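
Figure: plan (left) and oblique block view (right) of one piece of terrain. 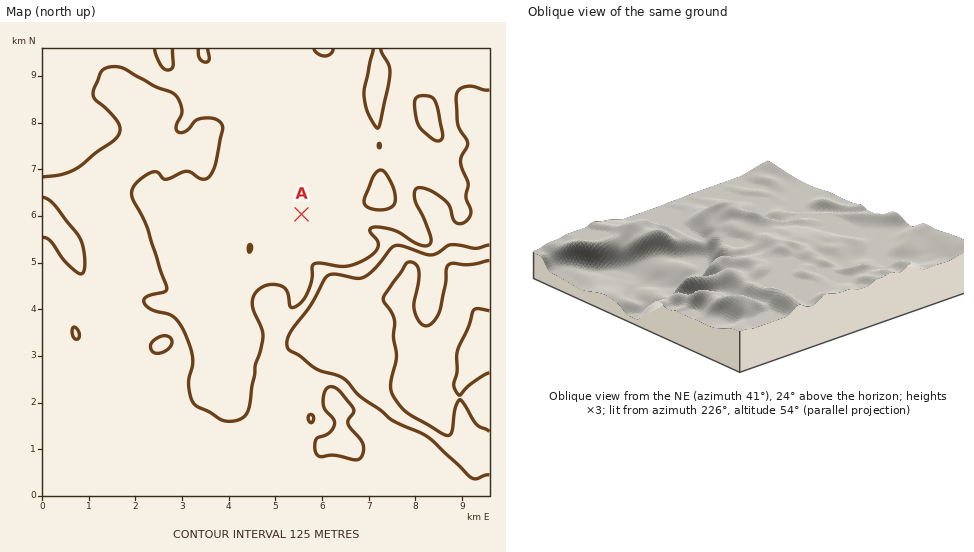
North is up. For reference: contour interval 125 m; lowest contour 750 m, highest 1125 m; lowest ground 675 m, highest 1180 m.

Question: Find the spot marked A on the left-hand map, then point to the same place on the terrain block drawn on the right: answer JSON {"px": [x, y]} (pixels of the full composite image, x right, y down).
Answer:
{"px": [762, 260]}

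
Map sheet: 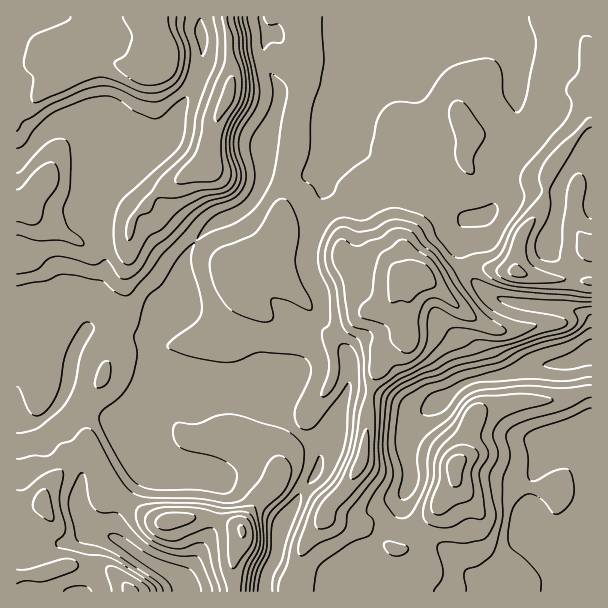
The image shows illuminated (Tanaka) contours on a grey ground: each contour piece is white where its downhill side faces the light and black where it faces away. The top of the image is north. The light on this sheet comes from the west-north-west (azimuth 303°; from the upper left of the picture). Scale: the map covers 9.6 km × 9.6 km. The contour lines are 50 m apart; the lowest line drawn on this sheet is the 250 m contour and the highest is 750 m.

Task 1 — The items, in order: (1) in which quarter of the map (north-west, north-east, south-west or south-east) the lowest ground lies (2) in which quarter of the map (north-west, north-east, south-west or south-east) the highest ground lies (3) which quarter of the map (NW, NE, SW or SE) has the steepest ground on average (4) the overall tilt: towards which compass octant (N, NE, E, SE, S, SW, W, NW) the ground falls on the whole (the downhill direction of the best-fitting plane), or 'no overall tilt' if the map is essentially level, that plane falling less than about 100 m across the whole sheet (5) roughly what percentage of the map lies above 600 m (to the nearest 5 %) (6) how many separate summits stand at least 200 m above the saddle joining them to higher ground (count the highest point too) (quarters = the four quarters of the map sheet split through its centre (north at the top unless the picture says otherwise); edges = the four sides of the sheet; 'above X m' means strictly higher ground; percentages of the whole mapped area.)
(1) Look to the south-east quarter for the lowest ground.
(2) Look to the north-west quarter for the highest ground.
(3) The south-east quarter is the steepest part of the map.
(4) Overall the map slopes down towards the south-east.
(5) Roughly 15 % of the ground is higher than 600 m.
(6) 3 summits rise at least 200 m above their surroundings.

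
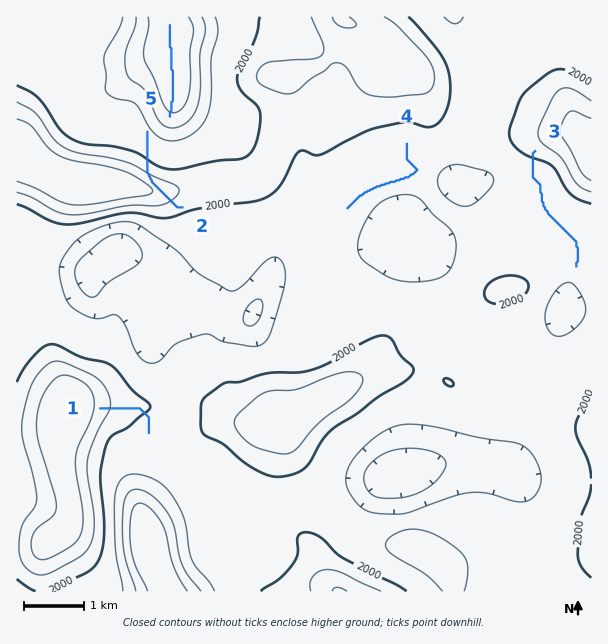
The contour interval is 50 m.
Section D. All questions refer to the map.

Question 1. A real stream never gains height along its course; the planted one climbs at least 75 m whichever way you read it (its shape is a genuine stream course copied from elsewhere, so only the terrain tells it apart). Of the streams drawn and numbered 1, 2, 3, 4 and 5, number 2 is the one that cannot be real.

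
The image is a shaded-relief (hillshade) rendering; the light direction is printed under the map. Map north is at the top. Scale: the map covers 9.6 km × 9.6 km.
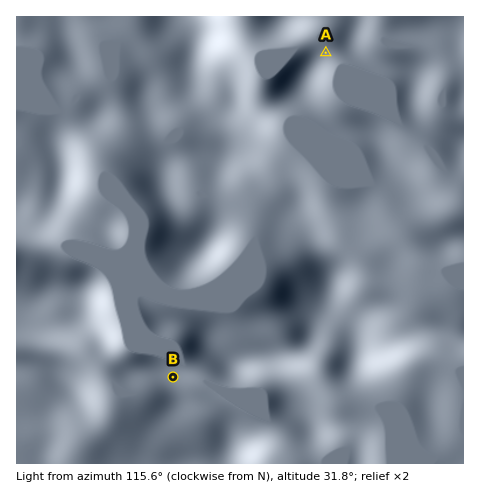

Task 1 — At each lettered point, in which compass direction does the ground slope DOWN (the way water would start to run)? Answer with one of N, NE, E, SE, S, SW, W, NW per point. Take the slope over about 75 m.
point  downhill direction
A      NE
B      NE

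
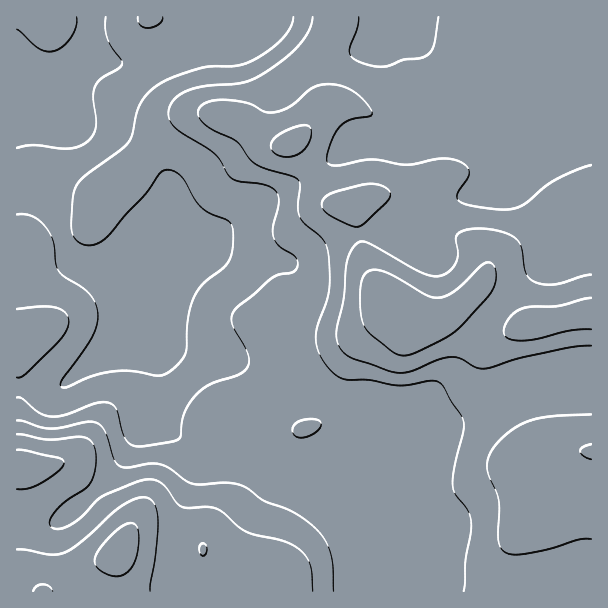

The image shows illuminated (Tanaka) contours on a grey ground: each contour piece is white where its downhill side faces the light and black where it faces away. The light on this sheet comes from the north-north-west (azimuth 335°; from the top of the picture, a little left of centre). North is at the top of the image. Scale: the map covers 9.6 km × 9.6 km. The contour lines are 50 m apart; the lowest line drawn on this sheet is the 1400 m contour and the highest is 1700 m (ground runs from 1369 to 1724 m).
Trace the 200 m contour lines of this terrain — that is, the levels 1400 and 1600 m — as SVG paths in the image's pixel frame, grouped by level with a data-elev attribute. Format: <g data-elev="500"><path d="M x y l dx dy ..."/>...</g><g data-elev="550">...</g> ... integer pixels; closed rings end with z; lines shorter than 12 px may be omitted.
<g data-elev="1400"><path d="M17 29l22 20 6 2 8 0 9-4 9-9 5-11 1-10"/><path d="M106 17l-1 12 3 10 14 24-5 6-16 10-6 8-2 11 3 27-4 12-8 7-12 4-12 0-27-3-16 3"/></g><g data-elev="1600"><path d="M313 591l-3-27-5-9-8-7-15-7-36-9-9-6-13-13-8-4-9-2-18 1-7-1-6-5-12-17-9-5-8-1-7 2-35 14-8 5-14 16-11 8-10 4-9 0-3-3-1-3 6-10 11-11 20-13 6-7 4-17-1-17-5-7-7-3-35 3-31-6"/><path d="M591 414l-45 3-24 7-13 8-13 12-7 11-2 10 1 9 11 26-1 40 2 6 4 6 9 3 12-1 24-5 30-10 12 0"/><path d="M591 275l-36 9-10 1-10-3-5-3-4-6-4-24-4-9-11-6-16-5-21 0-8 2-4 3-2 5 2 15-2 9-7 9-11 4-7 0-9-3-51-29-11-2-7 6-6 12-3 39-8 36 3 12 9 9 40 15 11 2 14-2 22-10 12-4 12 1 17 9 9 2 42-13 43-9 21-1"/><path d="M355 227l8-3 24-23 3-6-2-6-10-4-13-1-31 8-10 6-2 8 4 6 13 8z"/><path d="M281 156l13 0 11-7 6-12 0-6-2-5-6-1-9 2-11 5-9 6-3 5 0 6 4 4z"/></g>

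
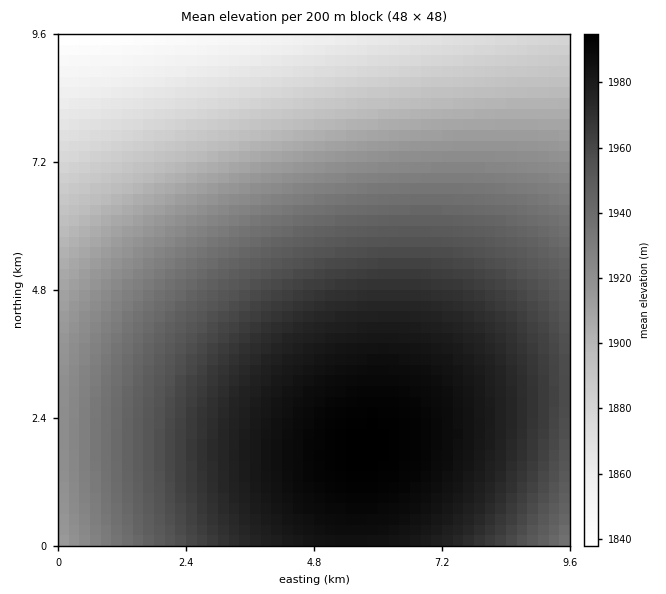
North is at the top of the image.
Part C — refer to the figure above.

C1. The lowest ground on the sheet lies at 1835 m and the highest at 1995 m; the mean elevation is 1940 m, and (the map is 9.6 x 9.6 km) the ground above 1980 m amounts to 15.8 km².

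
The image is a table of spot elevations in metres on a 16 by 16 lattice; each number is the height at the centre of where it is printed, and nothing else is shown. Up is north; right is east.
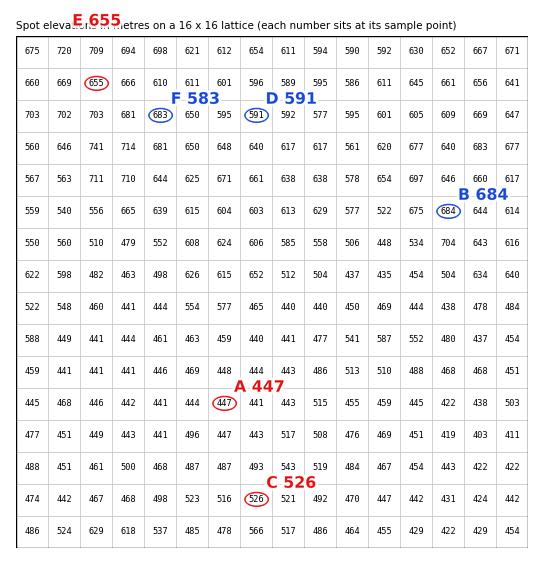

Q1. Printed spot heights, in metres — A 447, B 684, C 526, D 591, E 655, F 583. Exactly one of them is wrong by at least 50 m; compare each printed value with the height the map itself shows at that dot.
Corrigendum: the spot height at F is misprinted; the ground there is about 683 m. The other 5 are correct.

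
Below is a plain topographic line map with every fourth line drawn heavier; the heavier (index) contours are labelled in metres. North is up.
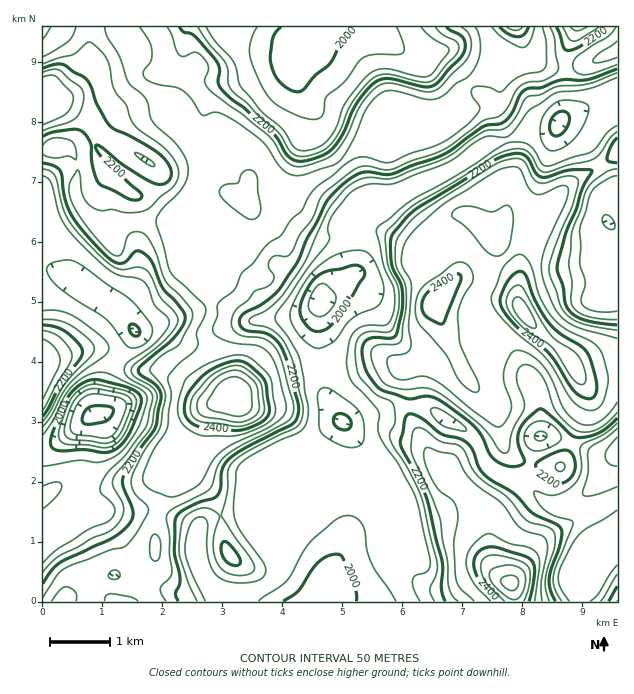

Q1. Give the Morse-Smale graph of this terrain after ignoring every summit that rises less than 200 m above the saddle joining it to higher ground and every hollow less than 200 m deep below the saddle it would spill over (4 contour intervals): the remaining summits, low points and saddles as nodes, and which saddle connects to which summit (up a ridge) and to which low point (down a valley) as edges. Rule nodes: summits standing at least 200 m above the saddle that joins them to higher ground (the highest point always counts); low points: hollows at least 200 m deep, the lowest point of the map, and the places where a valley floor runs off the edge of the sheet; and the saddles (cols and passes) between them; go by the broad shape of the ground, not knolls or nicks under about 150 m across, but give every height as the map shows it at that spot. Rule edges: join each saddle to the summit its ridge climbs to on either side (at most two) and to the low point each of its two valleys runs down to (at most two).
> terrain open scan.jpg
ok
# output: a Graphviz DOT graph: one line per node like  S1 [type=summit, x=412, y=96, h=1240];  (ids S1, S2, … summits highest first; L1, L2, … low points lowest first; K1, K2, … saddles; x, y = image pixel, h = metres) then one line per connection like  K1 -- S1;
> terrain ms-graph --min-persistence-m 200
graph terrain {
  S1 [type=summit, x=233, y=394, h=2578];
  S2 [type=summit, x=509, y=583, h=2566];
  S3 [type=summit, x=523, y=313, h=2534];
  S4 [type=summit, x=43, y=378, h=2327];
  L1 [type=low, x=92, y=415, h=1795];
  L2 [type=low, x=319, y=300, h=1928];
  L3 [type=low, x=296, y=45, h=1954];
  K1 [type=saddle, x=140, y=84, h=2307];
  K2 [type=saddle, x=214, y=313, h=2304];
  K3 [type=saddle, x=341, y=165, h=2303];
  K4 [type=saddle, x=158, y=511, h=2267];
  K5 [type=saddle, x=409, y=406, h=2190];
  K6 [type=saddle, x=119, y=360, h=2074];
  K7 [type=saddle, x=343, y=468, h=2054];
  K1 -- S1;
  K1 -- L1;
  K1 -- L3;
  K2 -- S1;
  K2 -- L1;
  K2 -- L2;
  K3 -- S1;
  K3 -- L2;
  K3 -- L3;
  K4 -- S1;
  K4 -- L1;
  K4 -- L2;
  K5 -- S2;
  K5 -- S3;
  K5 -- L2;
  K6 -- S1;
  K6 -- S4;
  K6 -- L1;
  K7 -- S1;
  K7 -- S2;
  K7 -- L2;
}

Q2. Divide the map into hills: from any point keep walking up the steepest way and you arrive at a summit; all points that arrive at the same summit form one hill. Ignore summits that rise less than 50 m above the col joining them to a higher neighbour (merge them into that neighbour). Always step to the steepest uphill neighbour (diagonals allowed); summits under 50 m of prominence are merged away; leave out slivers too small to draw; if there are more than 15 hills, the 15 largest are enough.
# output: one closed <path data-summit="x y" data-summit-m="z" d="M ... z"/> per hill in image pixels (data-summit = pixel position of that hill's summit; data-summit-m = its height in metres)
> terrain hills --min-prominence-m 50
<path data-summit="233 394" data-summit-m="2578" d="M319 300l-6 10-18 7-48 3-23-12-18 0-71 23-5 12-16 21-6 12-6 35-10 4 2 8 0 10-10 47-20 34-22 23 1 65 189 0-2-3-13-7-15-18-6-18 0-18 4-12 5-5 10-5 35-4 15-6 16 0 24 14 16 15 9 14 0 19 3-1 9-14 4-12 8-40-14-41 6-25-1-9-19-29-6-28z"/><path data-summit="245 204" data-summit-m="2368" d="M190 26l-99 0-3 14 2 24-10 18-13 13-11 3-14-1 29 10 24 12 11 16-12 7 0 14 10 18 24 18-10 27 2 4 14 15 4 14-2 27-4 12-10 15 0 6 12 18 6 0 30-12 36-10 18 0 23 12 36-2 22-4 8-4 7-11 15-7 16-18 0-9-5-13-4-30 4-6 20-14-6-7-8-17-34-42-3-6-1-19-17-30 0-14-23-1-36 14-38-2-12-7-5-8 3-32z"/><path data-summit="523 312" data-summit-m="2534" d="M562 124l-4 0-3 8-3 15-14 37-2 15 0 12 2 11-7 10-28 28-19 10 2 12-9 16-1 8 4 15 33 31 18 27 9 24 0 32 25 5 34 15 12 0 7-4 0-223-7-2-3-4-2-6 8-27-5-12-18-26-6-13-5-6z"/><path data-summit="511 583" data-summit-m="2566" d="M415 406l-23 1-12 6-36 10 2 12-6 25 14 41 0 6-10 43-22 30-8 21 264 1 4-26 10-14 26-24 0-82-6 4-15 23-16 14-16 9-12 0-12-8-14-13-19-6-17-9-7-8-7-20-10-11-21-11-16-12z"/><path data-summit="515 27" data-summit-m="2478" d="M575 26l-262 0-3 5-13 14 5 12-6 12 0 6 2 10 16 26 1 19 3 6 34 42 11 21 5 3 6-4 24-2 18-11 41-18 31-23 15-2 26-11 19 0 8-3 8-13 3-12-1-51 8-18z"/><path data-summit="437 301" data-summit-m="2445" d="M457 244l-6 0-5 2-28 29-27 12-15 0-15-11-9-1-13 13 14-2 12 7 11 13 11 21 19 24 11 18 3 25 4 11 22 15 21 11 10 11 7 20 7 8 17 9 18 6 6-34 10-18-4-36-7-18-18-27-33-31-4-15 1-8 9-16 0-11-8-12-9-9z"/><path data-summit="491 235" data-summit-m="2397" d="M556 128l-8 3-19 0-12 6-29 7-31 23-41 18-16 10 16 21 30 30 5-2 13 2 23 23 16-9 28-28 7-10-2-11 0-12 6-25 13-38z"/><path data-summit="43 378" data-summit-m="2327" d="M47 268l-5 0 1 180 12-4 37-30 10-3 6-35 27-42-6-12-14-14-17-9-27-19z"/><path data-summit="230 555" data-summit-m="2216" d="M281 506l-16 0-15 6-35 4-10 5-5 5-4 12 2 24 9 20 16 14 10 6 80 0 2-2 3-11 14-24-2-16-9-14-16-15z"/><path data-summit="617 51" data-summit-m="2311" d="M617 26l-41 1-10 25 1 51-4 16 15-9 27-8 13-6z"/><path data-summit="560 466" data-summit-m="2255" d="M548 436l-7 0-5 6-10 33 0 9 21 19 6 3 12 0 24-15 8-8 21-30-19 2-34-15z"/><path data-summit="43 498" data-summit-m="2130" d="M91 416l-36 28-13 4 1 88 21-22 20-34 10-47 0-10z"/><path data-summit="59 33" data-summit-m="2313" d="M89 26l-47 1 1 69 13 2 11-3 8-7 7-10 8-14z"/><path data-summit="617 151" data-summit-m="2249" d="M617 96l-12 6-27 8-16 9-2 4 12 5 13 10 6 13 18 26 5 16-8 24 2 5 6 5 4-1z"/><path data-summit="617 601" data-summit-m="2253" d="M617 539l-25 23-10 14-3 16 1 10 38-1z"/>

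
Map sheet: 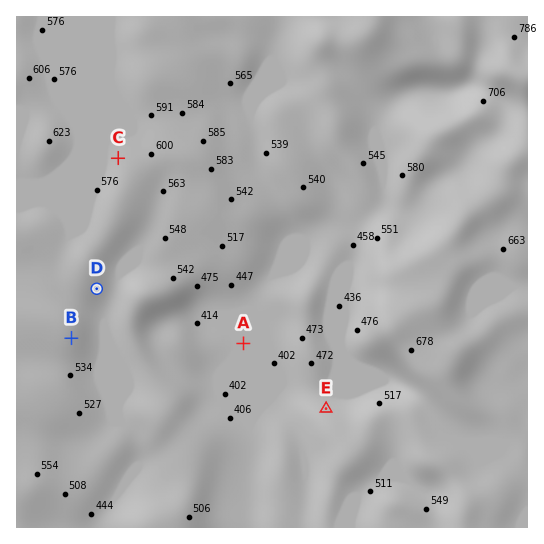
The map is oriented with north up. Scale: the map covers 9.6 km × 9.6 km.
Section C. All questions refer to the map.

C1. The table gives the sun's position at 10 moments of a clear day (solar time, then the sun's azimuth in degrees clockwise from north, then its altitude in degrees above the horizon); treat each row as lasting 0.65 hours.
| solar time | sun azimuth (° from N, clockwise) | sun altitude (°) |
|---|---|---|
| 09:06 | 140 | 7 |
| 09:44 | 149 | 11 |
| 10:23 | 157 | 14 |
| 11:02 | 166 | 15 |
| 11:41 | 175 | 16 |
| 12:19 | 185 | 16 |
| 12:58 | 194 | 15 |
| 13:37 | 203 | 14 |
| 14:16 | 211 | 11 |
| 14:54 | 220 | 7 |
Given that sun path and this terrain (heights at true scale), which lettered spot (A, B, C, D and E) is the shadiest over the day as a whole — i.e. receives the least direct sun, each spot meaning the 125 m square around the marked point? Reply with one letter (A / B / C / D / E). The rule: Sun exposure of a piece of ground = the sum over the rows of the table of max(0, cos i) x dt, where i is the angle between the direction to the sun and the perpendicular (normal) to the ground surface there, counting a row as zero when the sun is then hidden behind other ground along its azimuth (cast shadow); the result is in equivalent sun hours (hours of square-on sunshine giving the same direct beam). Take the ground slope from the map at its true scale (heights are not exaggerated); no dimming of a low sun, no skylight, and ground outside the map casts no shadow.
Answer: E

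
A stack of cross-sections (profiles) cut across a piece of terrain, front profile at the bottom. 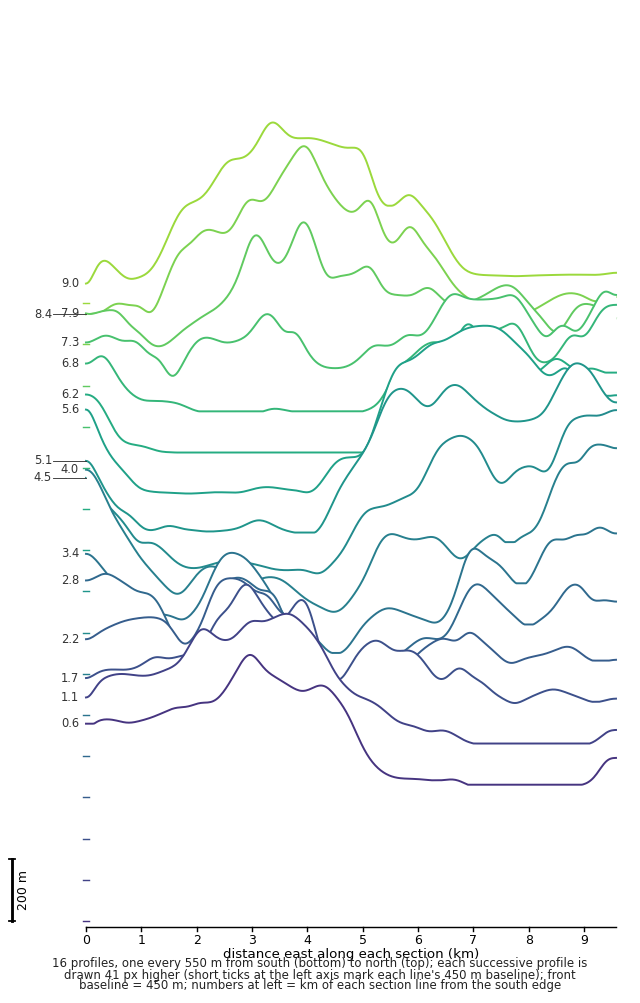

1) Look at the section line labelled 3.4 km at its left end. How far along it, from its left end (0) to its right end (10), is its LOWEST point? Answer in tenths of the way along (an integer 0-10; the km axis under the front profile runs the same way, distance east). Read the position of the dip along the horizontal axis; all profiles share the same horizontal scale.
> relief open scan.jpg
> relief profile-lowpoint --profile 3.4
5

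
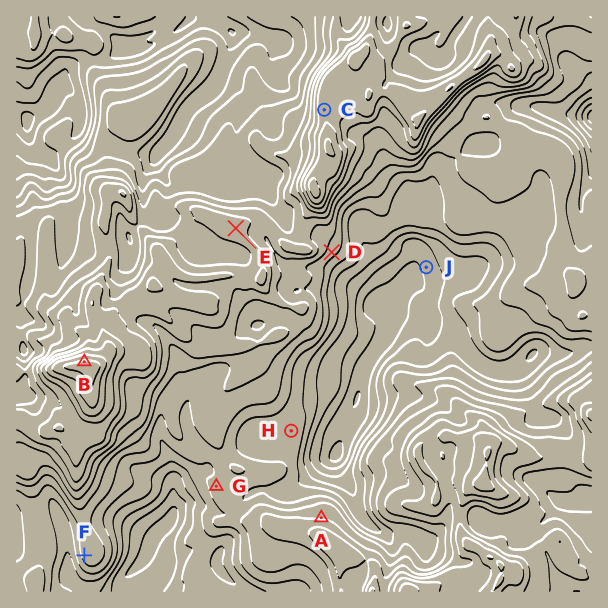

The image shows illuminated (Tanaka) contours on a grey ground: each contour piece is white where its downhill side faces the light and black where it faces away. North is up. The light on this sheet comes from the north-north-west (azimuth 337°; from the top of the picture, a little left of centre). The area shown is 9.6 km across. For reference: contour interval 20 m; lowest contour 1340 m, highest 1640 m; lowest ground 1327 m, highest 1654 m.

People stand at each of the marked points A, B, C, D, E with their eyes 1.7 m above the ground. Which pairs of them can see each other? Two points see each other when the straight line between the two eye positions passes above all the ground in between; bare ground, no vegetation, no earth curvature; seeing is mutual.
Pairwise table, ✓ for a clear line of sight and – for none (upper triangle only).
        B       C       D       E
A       –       –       ✓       –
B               ✓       –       ✓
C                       –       ✓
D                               –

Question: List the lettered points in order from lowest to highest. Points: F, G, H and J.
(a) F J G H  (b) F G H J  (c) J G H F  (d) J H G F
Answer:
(d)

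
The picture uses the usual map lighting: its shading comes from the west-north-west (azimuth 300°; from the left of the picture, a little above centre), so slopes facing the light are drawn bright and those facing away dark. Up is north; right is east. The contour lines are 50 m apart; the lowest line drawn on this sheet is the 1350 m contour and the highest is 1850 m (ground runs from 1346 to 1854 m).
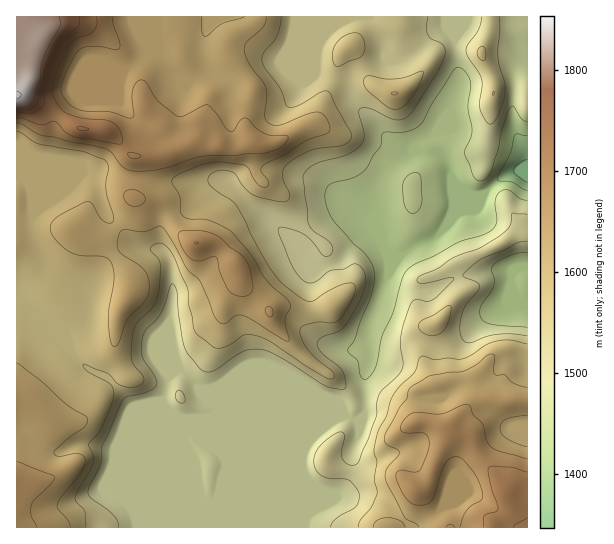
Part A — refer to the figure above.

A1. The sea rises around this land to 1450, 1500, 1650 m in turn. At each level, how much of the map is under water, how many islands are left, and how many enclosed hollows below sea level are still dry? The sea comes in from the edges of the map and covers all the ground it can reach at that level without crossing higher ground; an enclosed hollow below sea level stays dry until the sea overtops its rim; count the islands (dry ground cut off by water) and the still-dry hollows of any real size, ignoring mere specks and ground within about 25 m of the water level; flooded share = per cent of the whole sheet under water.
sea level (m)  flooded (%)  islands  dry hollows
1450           10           0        0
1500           35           0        0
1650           89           1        0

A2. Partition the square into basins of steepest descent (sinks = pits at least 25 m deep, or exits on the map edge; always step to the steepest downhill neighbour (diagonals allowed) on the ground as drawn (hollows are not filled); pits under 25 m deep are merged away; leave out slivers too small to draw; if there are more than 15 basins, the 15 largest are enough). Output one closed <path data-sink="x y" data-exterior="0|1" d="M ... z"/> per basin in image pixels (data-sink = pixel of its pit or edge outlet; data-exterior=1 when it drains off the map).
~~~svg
<path data-sink="527 175" data-exterior="1" d="M527 16l-511 1 1 511 511-1 0-44-13 1-8 8-12-19-14-14-9-17-7-6-11-1-5-4 22-26 1-6-3-8-10-10-25 3-5-6-5-16 0-8 7-25 12-11 20-28-7-25 50-24 7-5 15-2z"/><path data-sink="527 267" data-exterior="1" d="M527 235l-14 1-31 17-24 10-2 4 7 23-2 4-10 11-8 13-12 11-7 25 1 13 6 14 3 3 13-3 15 2 7 8 3 8-1 6 5-4-1-23 16-21 15-5 22 1z"/><path data-sink="527 425" data-exterior="1" d="M493 400l-10 0-12 5-15 16-7 10 5 4 11 1 7 6 9 17 14 14 12 19 8-8 13-2 0-80z"/>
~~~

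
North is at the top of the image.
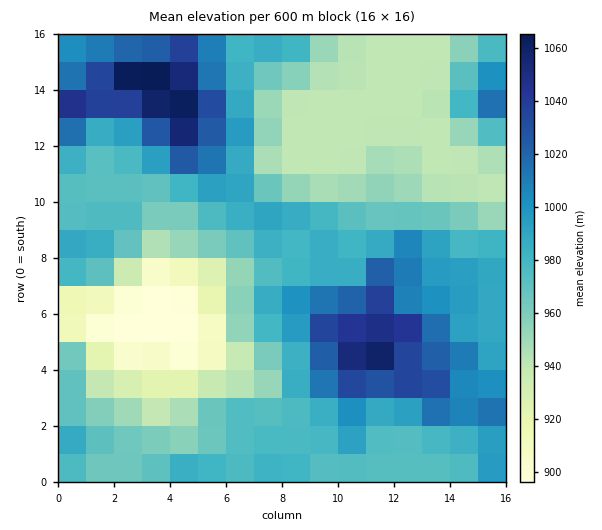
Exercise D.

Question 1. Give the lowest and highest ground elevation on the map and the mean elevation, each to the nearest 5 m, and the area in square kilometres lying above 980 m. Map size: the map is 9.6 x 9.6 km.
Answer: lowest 895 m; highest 1075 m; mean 975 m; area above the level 37.9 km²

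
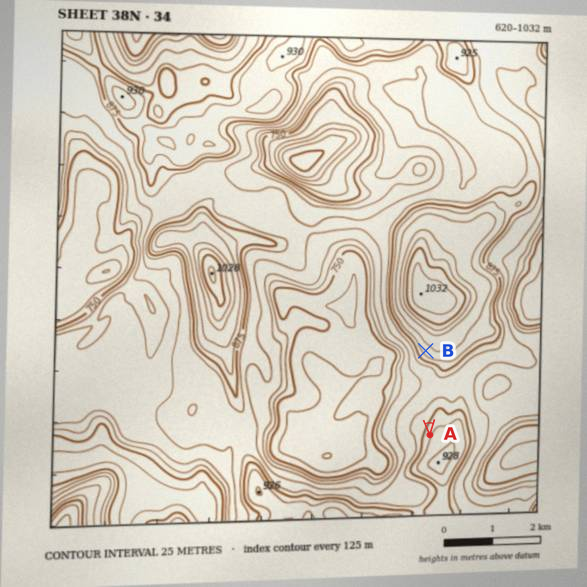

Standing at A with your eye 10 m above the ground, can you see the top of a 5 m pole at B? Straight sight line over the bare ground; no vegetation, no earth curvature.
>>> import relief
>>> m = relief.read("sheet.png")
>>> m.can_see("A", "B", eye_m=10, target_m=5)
True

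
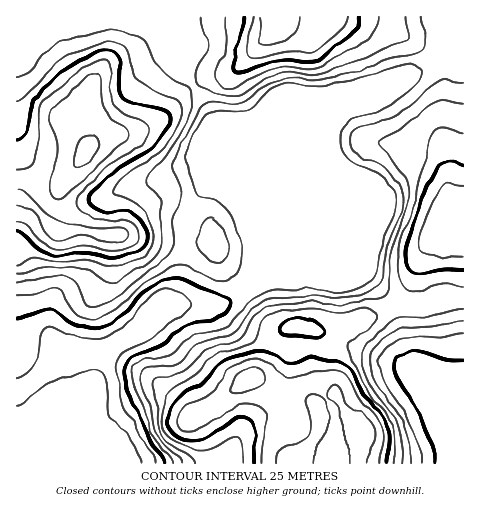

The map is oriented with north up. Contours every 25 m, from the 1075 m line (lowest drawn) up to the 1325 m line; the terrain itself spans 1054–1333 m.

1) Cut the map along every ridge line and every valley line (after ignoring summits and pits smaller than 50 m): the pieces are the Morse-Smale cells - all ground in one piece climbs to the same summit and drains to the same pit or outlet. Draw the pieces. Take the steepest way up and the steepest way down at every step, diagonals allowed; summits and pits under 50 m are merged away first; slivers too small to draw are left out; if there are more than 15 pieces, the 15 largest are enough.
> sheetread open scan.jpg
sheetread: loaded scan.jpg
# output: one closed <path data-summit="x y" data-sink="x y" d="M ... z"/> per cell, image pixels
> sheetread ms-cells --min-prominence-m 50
<path data-summit="87 151" data-sink="52 463" d="M193 16l-177 1 1 447 106 0-1-10-6-12-19-13-15-18-3-1 5-4 7-14 9-35 8-7 21-13 16-20 8-5 20-8 49 0 14-7 15-13 3-17 0-18-5-18 0-24-37-92-23-35 4-21z"/><path data-summit="364 432" data-sink="52 463" d="M365 275l-5 0-17 7-20-2-63 1-10 3-14 13-14 7-49 0-20 8-8 5-16 20-21 13-8 7-9 35-7 14-5 4 3 1 15 18 19 13 5 9 3 13 236 0 5-31-7-12-13-12-8-17-22 15 3-11 0-10-3-11 1-41-4-5 16 1 22-6 43-18-9-13z"/><path data-summit="276 17" data-sink="52 463" d="M438 16l-245 1 0 42-4 21 23 35 37 92 0 24 5 18-2 32 24-24 57-137 10-10 11-4 11-12 44-18 22-13 10-10z"/><path data-summit="437 236" data-sink="52 463" d="M447 53l-7 0-17 15-58 26-11 12-11 4-10 10-53 130-4 7-24 24 0 2 15-3 56 0 20 2 17-7 5 0 28 30 13-11 17-39 14-19 14 6 13 1 0-187z"/><path data-summit="364 432" data-sink="455 463" d="M392 306l-35 16-23 7-22 0 4 5-1 41 3 11 0 10-3 11 22-15 8 17 19 21 1 8-5 18 1 8 94 0 3-25 0-11-3-12 1-16-25-14-14-11-10-19-9-40z"/><path data-summit="437 236" data-sink="455 463" d="M438 236l-15 19-17 39-13 13 5 9 9 40 10 19 14 11 25 14-1 16 3 12-2 35 7 1 1-220-13-2z"/><path data-summit="87 151" data-sink="52 463" d="M463 16l-25 1 3 36 23 2z"/>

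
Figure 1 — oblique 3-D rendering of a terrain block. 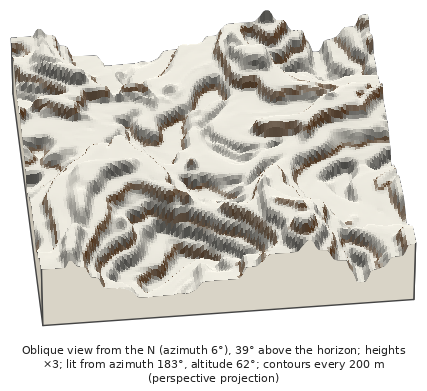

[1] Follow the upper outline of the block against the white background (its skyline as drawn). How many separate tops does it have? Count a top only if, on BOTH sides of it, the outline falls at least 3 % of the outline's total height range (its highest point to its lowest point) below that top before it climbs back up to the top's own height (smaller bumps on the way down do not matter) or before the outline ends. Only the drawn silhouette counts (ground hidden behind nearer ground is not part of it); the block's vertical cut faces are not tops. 3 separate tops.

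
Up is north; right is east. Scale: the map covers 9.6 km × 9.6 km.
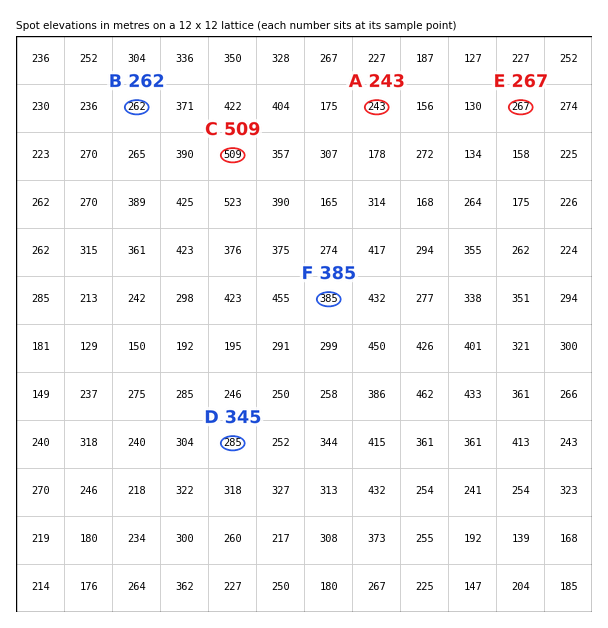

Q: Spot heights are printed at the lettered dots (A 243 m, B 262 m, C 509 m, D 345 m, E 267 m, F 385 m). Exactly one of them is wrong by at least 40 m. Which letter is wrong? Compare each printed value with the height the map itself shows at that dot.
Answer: D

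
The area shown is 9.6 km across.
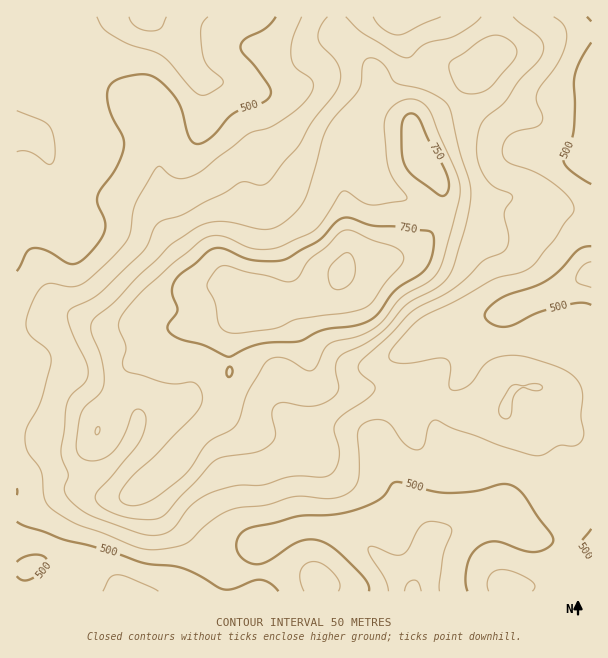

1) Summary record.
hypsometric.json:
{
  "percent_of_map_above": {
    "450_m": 97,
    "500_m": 79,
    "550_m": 56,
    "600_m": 38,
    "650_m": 26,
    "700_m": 15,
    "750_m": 7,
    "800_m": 3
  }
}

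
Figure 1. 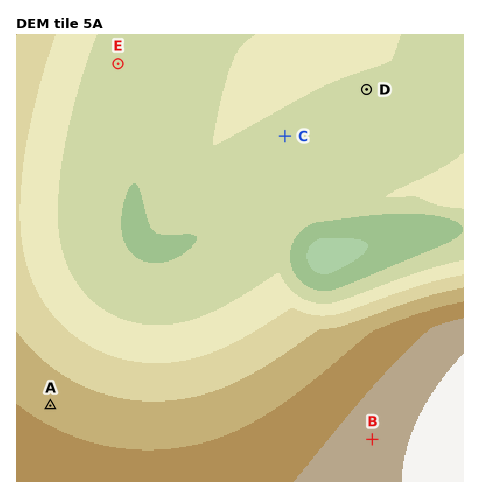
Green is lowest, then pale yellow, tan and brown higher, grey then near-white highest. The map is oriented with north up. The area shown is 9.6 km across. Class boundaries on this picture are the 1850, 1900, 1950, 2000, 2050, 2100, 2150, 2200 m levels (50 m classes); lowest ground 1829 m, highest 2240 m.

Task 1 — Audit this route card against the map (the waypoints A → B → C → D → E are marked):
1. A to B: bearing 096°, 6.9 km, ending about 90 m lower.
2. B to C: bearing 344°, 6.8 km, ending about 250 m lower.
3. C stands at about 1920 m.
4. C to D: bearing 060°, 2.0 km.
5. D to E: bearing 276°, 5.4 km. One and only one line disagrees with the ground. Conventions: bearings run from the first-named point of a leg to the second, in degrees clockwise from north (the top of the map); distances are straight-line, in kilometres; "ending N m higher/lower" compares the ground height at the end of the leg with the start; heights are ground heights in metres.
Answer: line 1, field sense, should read higher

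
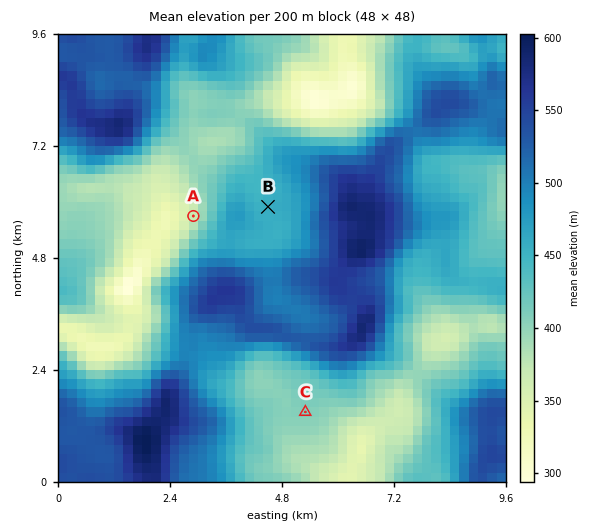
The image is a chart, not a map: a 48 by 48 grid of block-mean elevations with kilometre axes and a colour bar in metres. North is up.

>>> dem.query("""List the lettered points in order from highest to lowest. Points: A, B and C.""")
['B', 'C', 'A']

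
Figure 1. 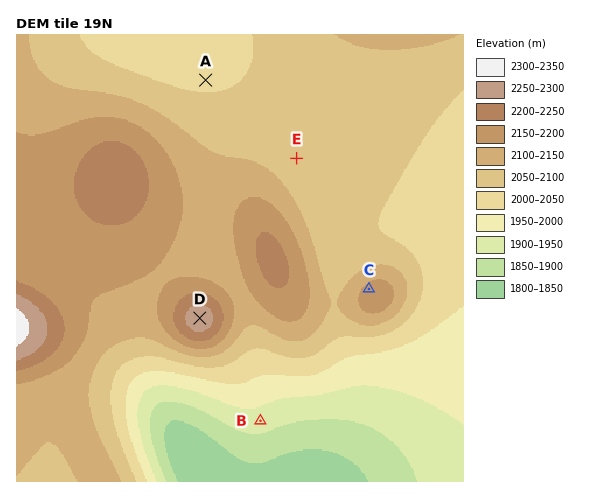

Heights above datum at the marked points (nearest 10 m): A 2040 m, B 1920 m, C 2170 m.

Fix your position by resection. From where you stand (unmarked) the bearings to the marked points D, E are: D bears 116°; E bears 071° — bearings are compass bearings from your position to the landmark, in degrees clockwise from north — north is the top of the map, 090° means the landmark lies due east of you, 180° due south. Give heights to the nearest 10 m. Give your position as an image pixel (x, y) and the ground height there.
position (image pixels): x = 48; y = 244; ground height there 2170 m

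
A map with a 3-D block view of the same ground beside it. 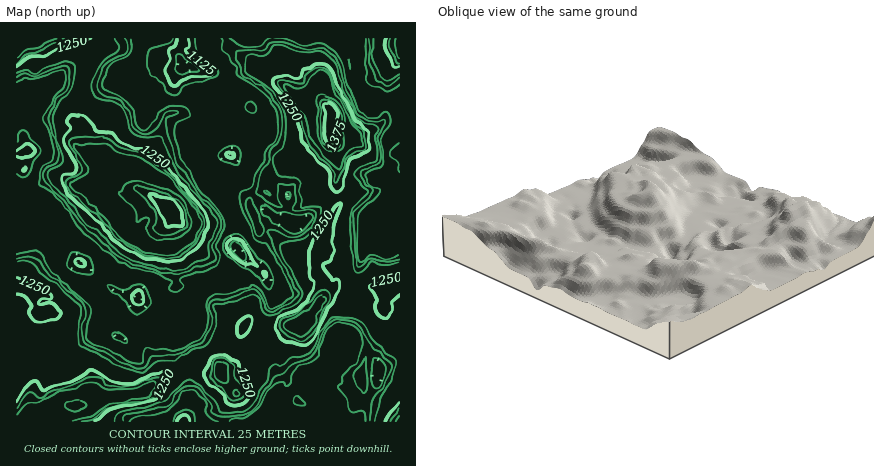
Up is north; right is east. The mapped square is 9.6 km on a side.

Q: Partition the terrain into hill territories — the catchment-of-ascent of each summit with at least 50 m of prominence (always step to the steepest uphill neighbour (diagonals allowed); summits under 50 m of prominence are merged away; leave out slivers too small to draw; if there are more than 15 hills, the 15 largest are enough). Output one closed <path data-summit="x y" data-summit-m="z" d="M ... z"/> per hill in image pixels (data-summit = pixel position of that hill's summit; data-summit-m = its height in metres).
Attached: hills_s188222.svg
<path data-summit="332 114" data-summit-m="1391" d="M358 38l-174 0-5 10 1 10-10-4-13 6 1 6 10 4 6 1 9-5-6 8-1 8 6 8 12 7 12 13-4 12 0 10 14-1 14 23-11 10-6 22 1 8 13 12 8 12 1 28 5 8-20 20-1 2 4 5 14 0 4-5 3-12-1-6 10 3 5-5 5-8 3-22 7-8 4 0 14 6 8-1 20-13 8-10 14-4 14-18 6-3 10 0 8 4 8 0 9-5-6 6 0 6 2 12 6 12-23 8-9 8 3 6 9 4-9 4-4 6-12 30-2 12-11 20-3 28-9 10-7 16-10 12-40 35-18 13 104 0 18-36 2-16 22-10 0-254-18-3-12 5-6-4-5-42-6-16 3-2z"/><path data-summit="174 212" data-summit-m="1391" d="M160 67l-14 8-12 3-10-1-14 6-6 0-18-7-24-1-10 7-24 9-10 13 4 12 2 26 4 8-6 2 3 16-9 2 0 38 32-3-3 13-7 16 14 4 14 8 10 14 20 17 26 17 16 3 8 12 18 11 14 15 4 1 9-6 4-10 2-28 5-5 12-3 4-8 23-22-5-8-1-28-22-26 3-22 3-6 11-10-14-23-14 1 0-10 4-12-12-13-17-13-1-6 4-8-8 1z"/><path data-summit="76 406" data-summit-m="1338" d="M24 231l-8 1 0 190 166 0 8-18 1-34 12-16-6-16-5-7-10 5-4-1-14-15-18-11-8-12-16-3-26-17-36-35-16-7z"/><path data-summit="306 320" data-summit-m="1315" d="M372 175l-10 0-6 3-14 18-14 4-8 10-20 13-8 1-14-6-4 0-7 8-1 14-4 12-6 7-5 3 14 12 7 20 0 8-10 26-1 10-3 4 12 12 9 26-3 25 36-31 10-12 7-16 9-10 3-28 11-20 2-12 12-30 4-6 9-4-12-8 1-4 8-6 23-8-7-16-1-14 3-4-14 3z"/><path data-summit="220 370" data-summit-m="1313" d="M246 258l-4 18-4 5-10 1-8-7-6 9-12 3-5 5-2 10 1 14-5 14 8 10 4 14-12 16-1 34-6 18 70 0 22-18 2-12-2-8-8-6-10-2-4-4-5-18 1-6 11-10 1-10 10-26 0-8-7-20z"/><path data-summit="28 38" data-summit-m="1316" d="M182 38l-166 0 0 68 2 0 10-15 24-9 10-7 24 1 18 7 6 0 14-6 10 1 16-4 9-8-2 0 0-6 3-2 10-4 9 2z"/><path data-summit="400 44" data-summit-m="1313" d="M400 38l-42 0-5 8 6 16 4 40 7 6 12-5 18 1z"/><path data-summit="400 422" data-summit-m="1310" d="M400 361l-22 9-2 16-18 32 0 4 42 0z"/>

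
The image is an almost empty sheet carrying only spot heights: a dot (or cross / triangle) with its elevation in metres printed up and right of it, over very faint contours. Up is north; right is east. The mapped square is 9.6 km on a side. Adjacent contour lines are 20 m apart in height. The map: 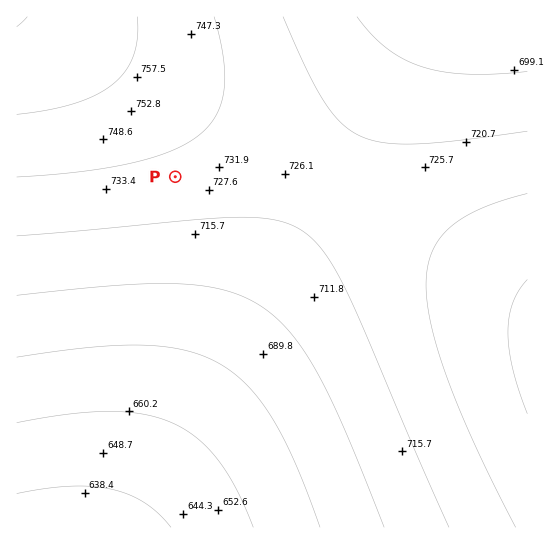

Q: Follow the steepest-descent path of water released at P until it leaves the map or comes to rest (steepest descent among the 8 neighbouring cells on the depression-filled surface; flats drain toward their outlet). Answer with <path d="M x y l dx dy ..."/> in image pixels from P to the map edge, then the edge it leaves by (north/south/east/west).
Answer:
<path d="M175 177l0 236-2 2-12 24-3 3-4 9-3 3-12 24-2 3-4 9-3 3-4 9-3 3-4 9-2 3-6 10"/>
exit: south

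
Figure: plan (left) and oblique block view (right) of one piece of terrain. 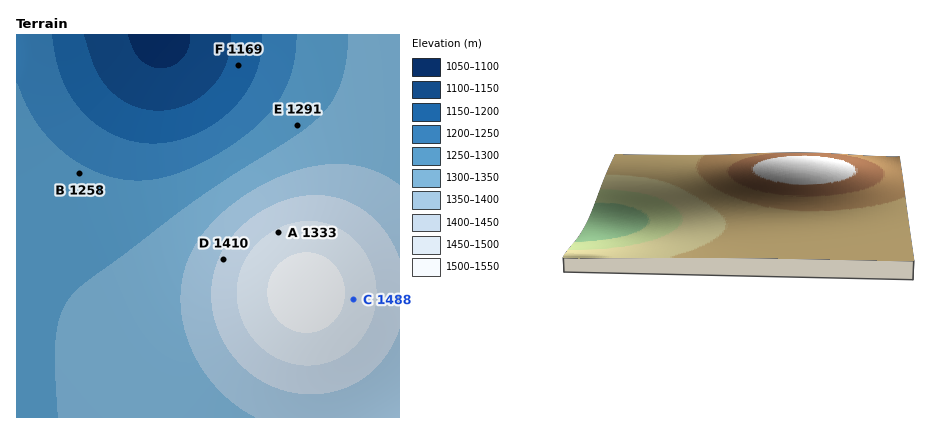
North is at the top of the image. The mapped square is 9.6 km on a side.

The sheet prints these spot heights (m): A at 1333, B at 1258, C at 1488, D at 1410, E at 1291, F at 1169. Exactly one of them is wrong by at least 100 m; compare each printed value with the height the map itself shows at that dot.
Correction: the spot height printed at A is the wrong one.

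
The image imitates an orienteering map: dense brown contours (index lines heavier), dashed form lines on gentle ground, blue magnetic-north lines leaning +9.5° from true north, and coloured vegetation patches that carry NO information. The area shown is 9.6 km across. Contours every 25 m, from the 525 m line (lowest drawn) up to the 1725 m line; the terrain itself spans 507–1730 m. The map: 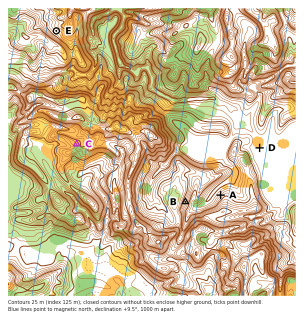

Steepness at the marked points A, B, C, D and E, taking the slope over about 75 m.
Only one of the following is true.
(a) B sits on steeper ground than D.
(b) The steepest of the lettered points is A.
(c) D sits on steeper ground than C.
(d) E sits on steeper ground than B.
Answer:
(a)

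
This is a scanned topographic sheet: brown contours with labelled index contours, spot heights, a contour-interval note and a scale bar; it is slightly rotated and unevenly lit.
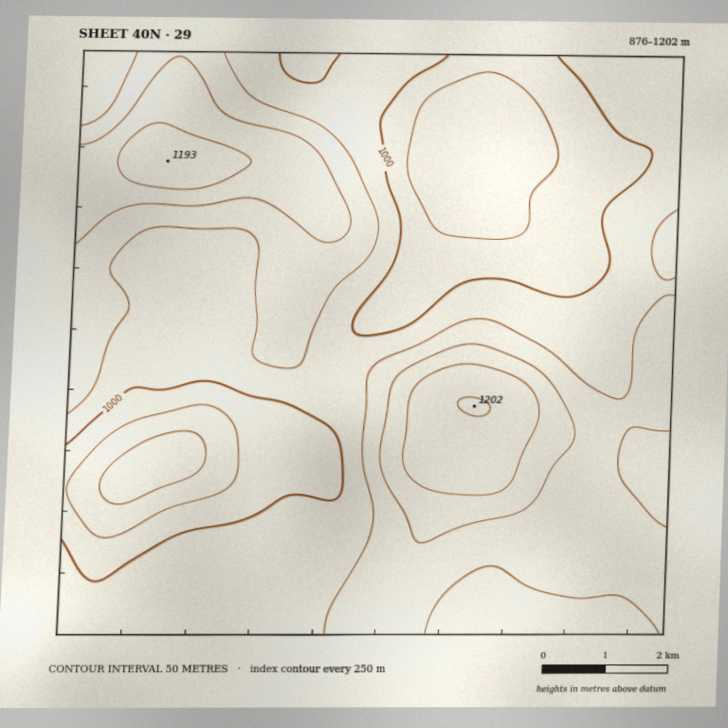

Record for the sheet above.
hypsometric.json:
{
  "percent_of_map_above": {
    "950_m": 90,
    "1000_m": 74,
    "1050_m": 38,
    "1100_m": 15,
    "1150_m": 6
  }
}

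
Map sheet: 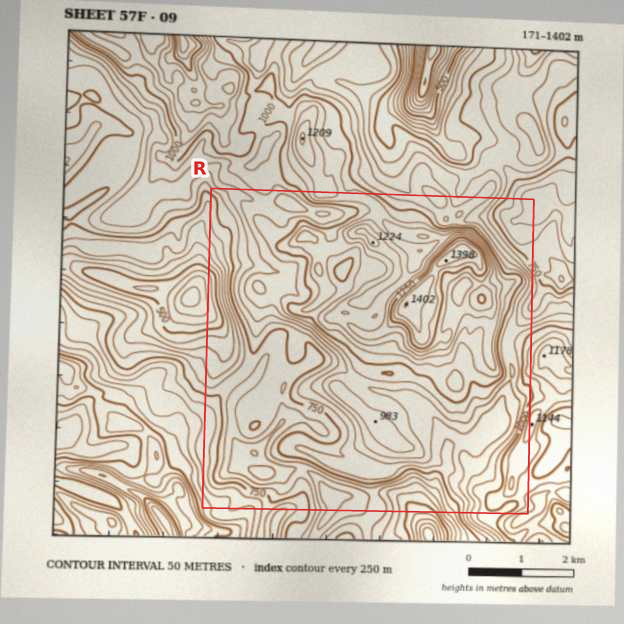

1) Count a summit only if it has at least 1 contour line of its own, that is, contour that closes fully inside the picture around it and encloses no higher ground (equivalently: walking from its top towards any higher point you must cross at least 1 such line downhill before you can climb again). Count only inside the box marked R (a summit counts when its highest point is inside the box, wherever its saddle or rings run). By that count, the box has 9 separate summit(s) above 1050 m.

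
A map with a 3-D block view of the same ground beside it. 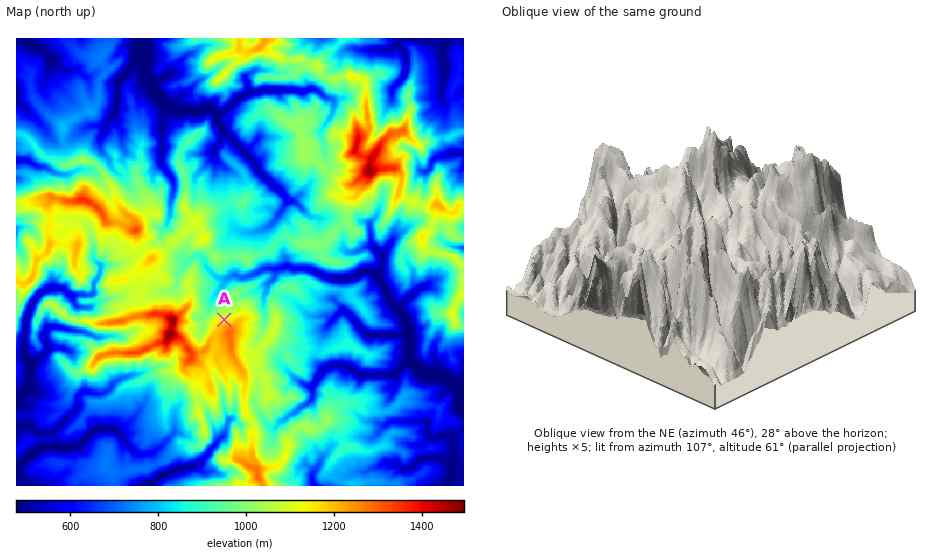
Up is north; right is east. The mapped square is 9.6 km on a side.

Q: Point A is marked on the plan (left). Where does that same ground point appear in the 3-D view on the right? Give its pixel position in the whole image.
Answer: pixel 691 190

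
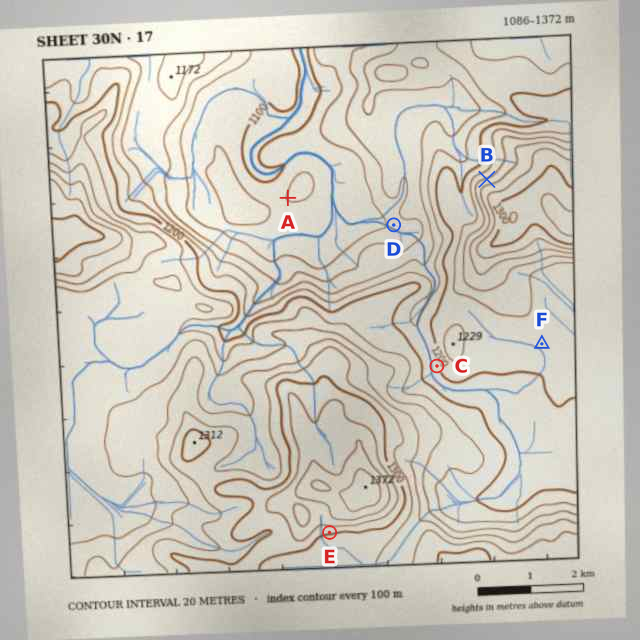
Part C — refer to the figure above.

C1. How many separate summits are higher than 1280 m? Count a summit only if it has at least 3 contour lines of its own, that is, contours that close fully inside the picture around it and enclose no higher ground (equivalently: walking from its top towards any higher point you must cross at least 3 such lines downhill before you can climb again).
1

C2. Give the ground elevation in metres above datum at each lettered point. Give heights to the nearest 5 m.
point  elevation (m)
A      1120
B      1245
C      1195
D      1125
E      1305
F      1205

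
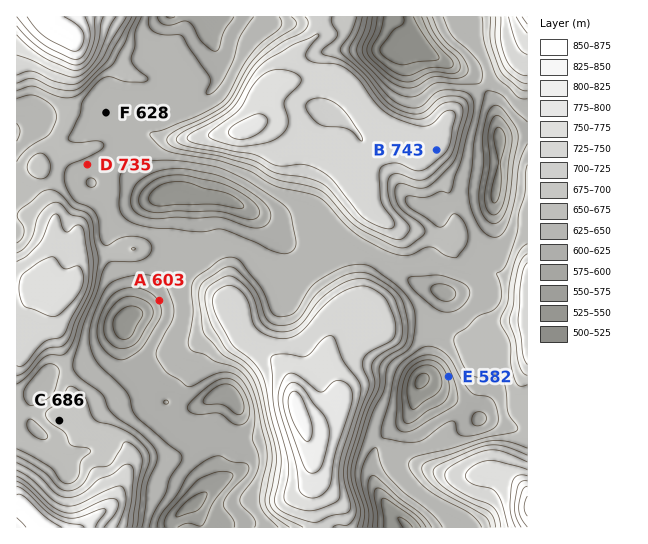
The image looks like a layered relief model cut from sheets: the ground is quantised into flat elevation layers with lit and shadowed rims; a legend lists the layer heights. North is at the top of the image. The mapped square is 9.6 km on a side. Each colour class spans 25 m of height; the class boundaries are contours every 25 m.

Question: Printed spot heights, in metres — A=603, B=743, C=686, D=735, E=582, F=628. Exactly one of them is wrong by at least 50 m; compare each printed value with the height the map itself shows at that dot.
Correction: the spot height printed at D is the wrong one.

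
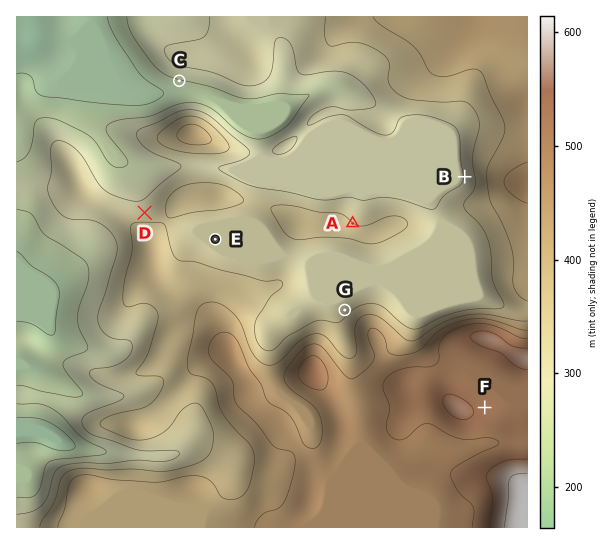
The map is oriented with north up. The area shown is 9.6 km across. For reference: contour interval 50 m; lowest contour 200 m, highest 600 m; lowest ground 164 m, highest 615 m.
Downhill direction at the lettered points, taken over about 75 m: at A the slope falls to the NE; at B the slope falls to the W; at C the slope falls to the S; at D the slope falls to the N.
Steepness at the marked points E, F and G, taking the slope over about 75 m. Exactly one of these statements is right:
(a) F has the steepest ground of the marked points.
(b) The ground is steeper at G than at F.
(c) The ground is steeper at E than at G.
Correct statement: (b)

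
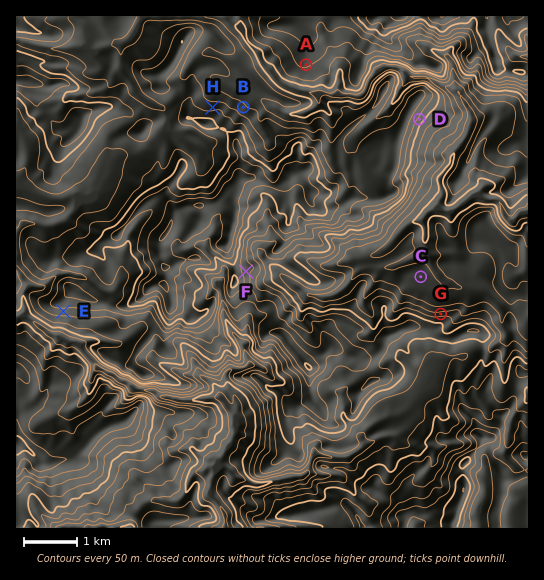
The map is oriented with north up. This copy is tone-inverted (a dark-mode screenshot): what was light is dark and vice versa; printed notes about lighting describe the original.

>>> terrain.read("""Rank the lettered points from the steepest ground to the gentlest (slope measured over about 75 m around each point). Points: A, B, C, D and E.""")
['D', 'E', 'B', 'A', 'C']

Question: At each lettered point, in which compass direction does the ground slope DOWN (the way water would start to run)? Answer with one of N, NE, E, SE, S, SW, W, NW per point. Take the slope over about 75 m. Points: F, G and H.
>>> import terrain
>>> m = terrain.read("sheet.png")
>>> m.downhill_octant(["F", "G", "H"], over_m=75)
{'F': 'E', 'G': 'N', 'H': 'N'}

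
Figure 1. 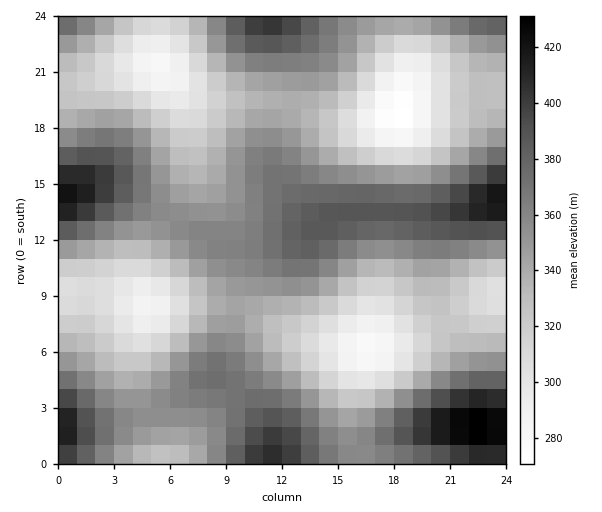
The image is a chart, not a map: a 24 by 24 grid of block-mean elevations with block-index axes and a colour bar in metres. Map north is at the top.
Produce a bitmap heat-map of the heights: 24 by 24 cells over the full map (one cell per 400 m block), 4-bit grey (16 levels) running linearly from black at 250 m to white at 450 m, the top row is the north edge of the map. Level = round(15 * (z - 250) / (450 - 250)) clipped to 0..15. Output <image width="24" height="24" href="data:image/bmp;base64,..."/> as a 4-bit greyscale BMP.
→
<image width="24" height="24" href="data:image/bmp;base64,Qk2WAQAAAAAAAHYAAAAoAAAAGAAAABgAAAABAAQAAAAAACABAAATCwAAEwsAABAAAAAAAAAAAAAAABEREQAiIiIAMzMzAERERABVVVUAZmZmAHd3dwCIiIgAmZmZAKqqqgC7u7sAzMzMAN3d3QDu7u4A////ALqHZmeKvLqYiZq7zMuYd3eJu7qIiavN7cuYiIiJqqmHeKvN7bmIiImZmZhlZom8zJh3d4mZmHZURFeJqodlVomZh2VDI0VniGZURWeIdlQzIjVmZlVUM1Z3dlVDM0VlVUVDM0Z3d2ZURFZlRERENFZ3iIh2VWZlVFVURWeIiZmHZnd2ZXdmZ3iImaqZiImYiKmIeIiImaqqqqqqu8upiIiIiaqqqqu8zNy6mHd4iZqqqpqrzcy6mHZ4mZmIh3eJq6qql2ZomYh2VUVniYmZhlVniHdlMiNGd3d3ZURWd3ZkMiJFZmZlRDRWZ3dlMiJFZmVUMzRWd3d2QyNFZmVUMjVoiZiHZDNGZndUM0V5qqmYZUVXeJh2VFaKu7qYd3eJqg=="/>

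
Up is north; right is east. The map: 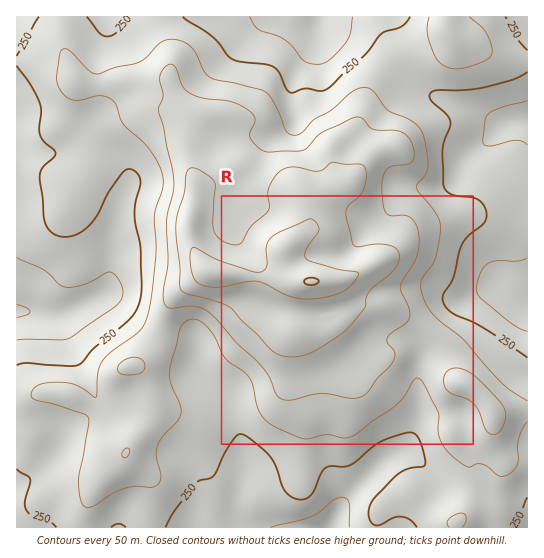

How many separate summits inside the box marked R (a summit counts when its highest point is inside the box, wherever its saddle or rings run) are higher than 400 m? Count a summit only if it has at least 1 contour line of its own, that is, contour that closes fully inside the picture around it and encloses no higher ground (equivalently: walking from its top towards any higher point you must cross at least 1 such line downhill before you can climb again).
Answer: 1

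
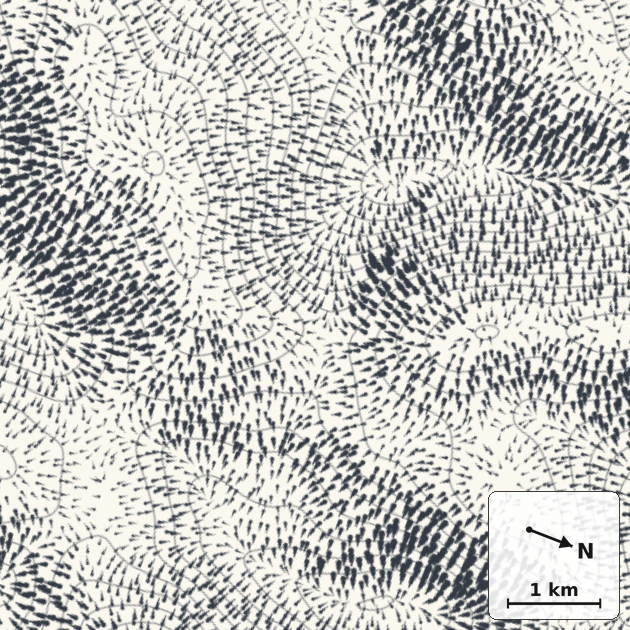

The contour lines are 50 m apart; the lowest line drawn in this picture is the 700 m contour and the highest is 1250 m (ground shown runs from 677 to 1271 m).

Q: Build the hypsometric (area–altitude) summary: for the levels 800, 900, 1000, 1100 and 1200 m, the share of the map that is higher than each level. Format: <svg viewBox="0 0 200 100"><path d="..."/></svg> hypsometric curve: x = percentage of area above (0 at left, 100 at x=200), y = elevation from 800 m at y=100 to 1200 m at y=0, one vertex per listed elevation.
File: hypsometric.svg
<svg viewBox="0 0 200 100"><path d="M179 100l-34-25-44-25-50-25-36-25"/></svg>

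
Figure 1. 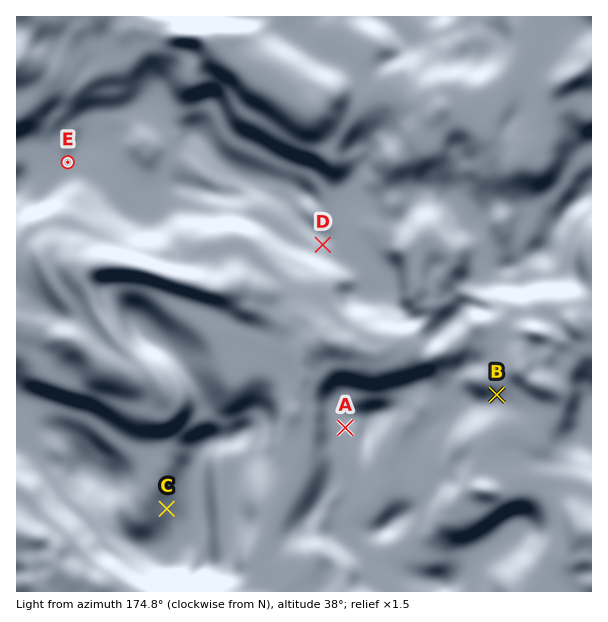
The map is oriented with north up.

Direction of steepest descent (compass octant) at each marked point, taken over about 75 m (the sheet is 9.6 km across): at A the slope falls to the SW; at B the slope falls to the NE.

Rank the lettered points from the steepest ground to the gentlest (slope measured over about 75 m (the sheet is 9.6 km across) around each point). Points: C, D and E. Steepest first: C D E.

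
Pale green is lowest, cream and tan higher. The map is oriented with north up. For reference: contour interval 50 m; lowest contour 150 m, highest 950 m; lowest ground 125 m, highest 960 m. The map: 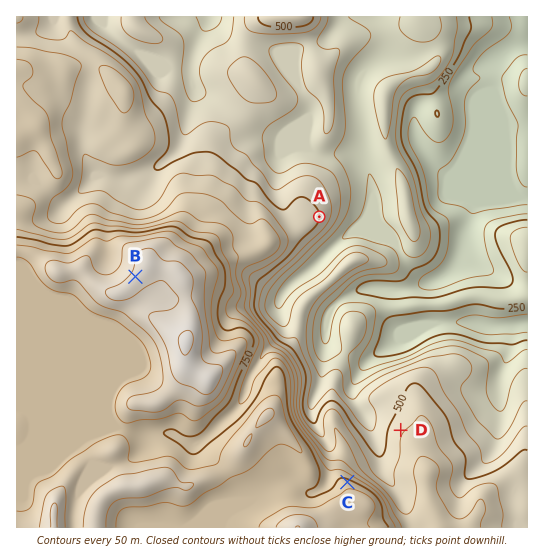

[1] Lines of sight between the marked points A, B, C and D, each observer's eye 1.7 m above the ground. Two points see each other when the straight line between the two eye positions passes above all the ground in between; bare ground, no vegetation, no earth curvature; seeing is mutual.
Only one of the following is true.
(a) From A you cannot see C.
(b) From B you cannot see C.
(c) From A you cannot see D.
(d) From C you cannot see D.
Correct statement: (b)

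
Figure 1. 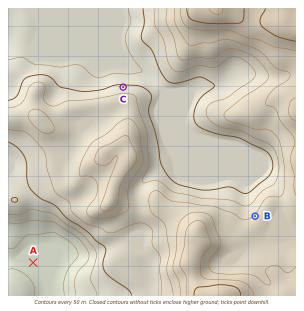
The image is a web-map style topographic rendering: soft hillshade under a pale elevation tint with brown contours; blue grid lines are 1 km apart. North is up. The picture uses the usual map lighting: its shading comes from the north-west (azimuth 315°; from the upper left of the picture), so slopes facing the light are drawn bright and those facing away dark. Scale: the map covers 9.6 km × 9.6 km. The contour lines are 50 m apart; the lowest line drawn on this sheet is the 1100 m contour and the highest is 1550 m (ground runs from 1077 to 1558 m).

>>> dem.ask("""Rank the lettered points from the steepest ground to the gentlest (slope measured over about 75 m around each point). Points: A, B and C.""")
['C', 'B', 'A']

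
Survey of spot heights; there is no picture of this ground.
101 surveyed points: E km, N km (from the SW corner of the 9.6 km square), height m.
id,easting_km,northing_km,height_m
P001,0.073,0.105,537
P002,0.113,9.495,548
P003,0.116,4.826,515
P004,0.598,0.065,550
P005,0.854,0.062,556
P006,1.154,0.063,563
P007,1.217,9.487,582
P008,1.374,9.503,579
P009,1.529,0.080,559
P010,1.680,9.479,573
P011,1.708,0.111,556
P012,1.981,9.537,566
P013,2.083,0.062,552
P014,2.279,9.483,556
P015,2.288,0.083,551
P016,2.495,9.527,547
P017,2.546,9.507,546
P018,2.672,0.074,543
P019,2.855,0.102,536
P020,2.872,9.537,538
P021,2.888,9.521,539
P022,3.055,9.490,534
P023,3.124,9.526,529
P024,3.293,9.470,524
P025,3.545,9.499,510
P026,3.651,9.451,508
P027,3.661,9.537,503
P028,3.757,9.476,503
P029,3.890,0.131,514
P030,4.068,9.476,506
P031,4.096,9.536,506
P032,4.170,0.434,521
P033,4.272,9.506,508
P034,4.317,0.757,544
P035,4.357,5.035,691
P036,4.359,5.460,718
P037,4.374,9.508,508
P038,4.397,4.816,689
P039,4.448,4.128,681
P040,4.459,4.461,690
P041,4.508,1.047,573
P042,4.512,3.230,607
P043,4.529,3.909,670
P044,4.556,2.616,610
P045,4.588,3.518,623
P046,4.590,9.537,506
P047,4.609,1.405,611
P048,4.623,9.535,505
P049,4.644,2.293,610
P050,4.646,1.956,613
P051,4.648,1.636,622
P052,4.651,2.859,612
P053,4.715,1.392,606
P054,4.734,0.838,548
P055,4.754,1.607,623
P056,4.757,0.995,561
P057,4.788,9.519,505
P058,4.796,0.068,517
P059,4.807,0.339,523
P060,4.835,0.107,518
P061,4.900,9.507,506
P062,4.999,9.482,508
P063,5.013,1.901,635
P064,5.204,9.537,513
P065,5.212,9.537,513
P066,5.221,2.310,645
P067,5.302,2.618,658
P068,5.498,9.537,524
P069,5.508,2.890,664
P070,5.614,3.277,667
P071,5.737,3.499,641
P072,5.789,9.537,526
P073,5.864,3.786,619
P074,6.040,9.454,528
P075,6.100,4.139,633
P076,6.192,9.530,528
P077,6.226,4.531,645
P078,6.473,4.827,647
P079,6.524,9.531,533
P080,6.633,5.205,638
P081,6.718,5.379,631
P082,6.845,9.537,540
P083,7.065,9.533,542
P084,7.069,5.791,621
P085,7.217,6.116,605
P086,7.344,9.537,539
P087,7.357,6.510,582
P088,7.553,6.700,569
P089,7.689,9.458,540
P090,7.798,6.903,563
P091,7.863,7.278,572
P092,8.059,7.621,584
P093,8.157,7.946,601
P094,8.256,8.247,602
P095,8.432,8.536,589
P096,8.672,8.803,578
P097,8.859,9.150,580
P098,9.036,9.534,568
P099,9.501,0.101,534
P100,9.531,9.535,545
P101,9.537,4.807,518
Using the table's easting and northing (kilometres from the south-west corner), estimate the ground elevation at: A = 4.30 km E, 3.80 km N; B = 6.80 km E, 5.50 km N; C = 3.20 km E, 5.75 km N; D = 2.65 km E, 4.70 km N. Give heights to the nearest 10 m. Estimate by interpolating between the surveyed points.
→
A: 630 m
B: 630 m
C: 670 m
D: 600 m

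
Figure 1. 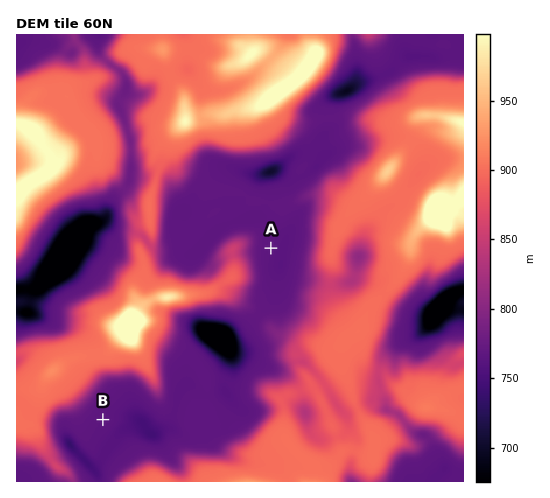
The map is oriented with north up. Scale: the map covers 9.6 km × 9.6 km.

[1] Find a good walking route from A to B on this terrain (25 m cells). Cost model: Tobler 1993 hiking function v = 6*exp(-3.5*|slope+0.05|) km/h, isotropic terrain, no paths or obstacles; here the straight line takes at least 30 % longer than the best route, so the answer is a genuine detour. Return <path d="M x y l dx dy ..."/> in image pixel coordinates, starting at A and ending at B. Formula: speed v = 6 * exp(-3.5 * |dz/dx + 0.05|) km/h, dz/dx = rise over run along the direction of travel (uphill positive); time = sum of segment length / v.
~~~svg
<path d="M271 248l-27 54-5 4-4 3-13 0-12 6-11 0-5 2-2 2-4 7 0 13-21 42 0 5-6 11-3 3-15 0-40 20"/>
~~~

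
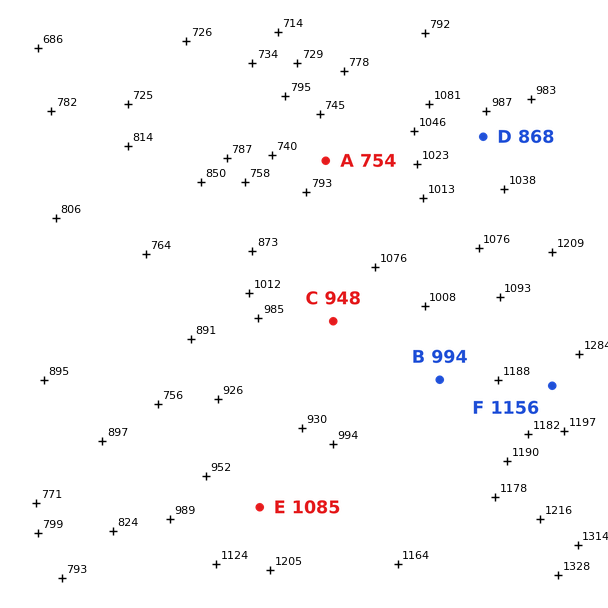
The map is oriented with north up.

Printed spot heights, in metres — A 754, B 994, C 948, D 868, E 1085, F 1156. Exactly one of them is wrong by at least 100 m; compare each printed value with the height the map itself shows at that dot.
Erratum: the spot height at D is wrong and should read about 993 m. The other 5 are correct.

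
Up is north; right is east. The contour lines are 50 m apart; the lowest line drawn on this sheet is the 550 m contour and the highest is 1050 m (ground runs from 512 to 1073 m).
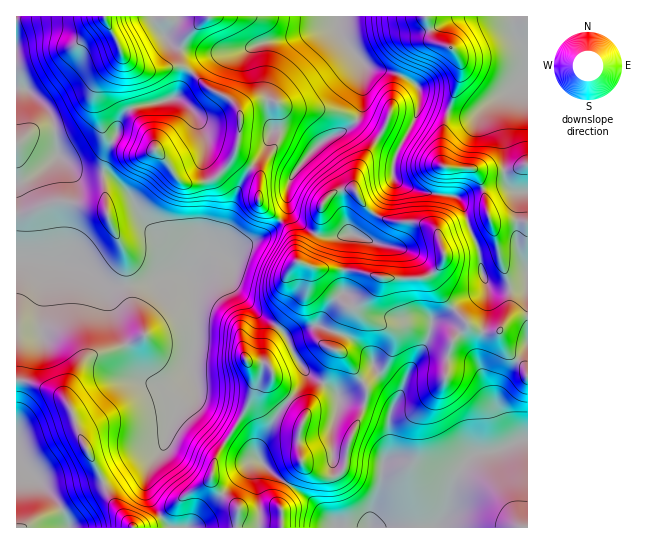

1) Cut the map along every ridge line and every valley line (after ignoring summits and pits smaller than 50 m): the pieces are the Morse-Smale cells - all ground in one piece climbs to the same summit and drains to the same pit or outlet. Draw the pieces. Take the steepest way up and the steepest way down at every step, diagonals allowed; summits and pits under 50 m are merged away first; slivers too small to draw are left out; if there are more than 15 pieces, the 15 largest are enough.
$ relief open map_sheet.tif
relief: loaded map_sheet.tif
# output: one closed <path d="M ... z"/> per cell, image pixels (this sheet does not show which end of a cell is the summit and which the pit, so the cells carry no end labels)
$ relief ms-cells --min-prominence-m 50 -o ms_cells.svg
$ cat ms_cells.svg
<path d="M105 16l-89 1 0 242 50 5 11 3 12 6 12 13 8 15 6 18 24 56 11 8 16 1 19-8 7-9 0-12 4-17-3-60-12-11-9-14-21-23-14-20-6-15-18-19-7-3-27 0-14-11 14 7 19-2 5-5 10-21-8-7-2-5-8-31 2-13 24-28-1-10z"/><path d="M454 309l-22 13-4 17-20 34-10 26-1-8-21-21-9-19-18-14-10-4-4 2-3 12 16 12 19 30-3 16 17 6 8 6 0 37-6 9-2 19-10 33-1 13 64 0 11-14 11-37 8-14 7-7 6-3 21-2 20-10 10-2 0-65-3-7-18-17-8-19-16 1-9-3z"/><path d="M34 260l-18 1 0 118 30 9 18 10 8 13 7 23 24 49 31-20 23-10 6-6 14-36 18-21 1-4-4-17-7 7-19 8-11 0-13-5-9-14-18-46-6-18-8-15-12-13-12-6z"/><path d="M337 16l-231 0-1 3 18 36 11 10 12 6 37-4 8 5 11-11 17-8 22-2 21-8 27-4 36-11-26 13-22 29-9 23 0 21 4 16 9-1 14 4 22 14 12-10 18-8 11-12 1 4 14 11 26 15 12-18 8-20 0-20-5-6-11-7-37-9-21-25-8-17-2 0 2-3z"/><path d="M358 117l-11 12-25 12-15 16-16 21-4 15 0 18-7 10 12 14 4 24 3 4 10 2 2 4-6 24-26 34 6 7 11 24 14 18 20 11 11 13 22 5 4-8 0-8-4-8-15-22-16-12 4-14-17-8 25-35 3-51 4-6 6 3 4-3 31-48 1-23 7-15-27-15-14-11z"/><path d="M394 179l-33 54-4 3-6-3-4 6-3 51-25 35 7 4 9 3 10-21 16-10 12-12 6-12 40 2 10-3 25 32 31-19 0-10-4-9-2-21-10-20-8-27-6-6-33-4-16-5z"/><path d="M421 99l-8 24-17 31-3 8 0 16 13 9 16 5 33 4 9 11 5 22 10 20 2 21 6 13 4 5 7 1 27-4 3-3 0-89-15-2-8-10-2-10-22 0-8-3-28-1-4-5 0-19 7-32-22-7z"/><path d="M221 256l-11 1-18 20 3 8-2 25 3 20-1 19-3 6 0 18 4 12 0 13-3 5 2 8 20 21 12 7 16-24 10-24 0-16-6-13 20 1 0-17 10-19-15-10-29-30-2-5 0-17-6-8z"/><path d="M114 140l-11 22-5 5-12 2-14-2 7 6 27 0 7 3 18 19 6 15 14 20 21 23 9 14 12 9 10-14 14-15 8-16 14-44 12-21-12-7-4-7-7 13-14 14-25 5-8-3-6-6-7-12-11-12-12 2-10-1z"/><path d="M290 400l-10 10-17 28-6 11 2 10 16 17 35 23 25 26 0 3 34 0 2-13 9-26 3-26 6-9 0-37-8-6-16-6-17 40-4 24-9 7-14 0-11-5-9-9-2-28 6-17-1-4z"/><path d="M191 72l-16 25-46 12-9 10-3 14-4 6 22 13 10 1 12-2 11 12 7 12 6 6 8 3 18-3 9-4 16-18 5-12 3-14 0-20-5-10-8-6-17-8z"/><path d="M429 276l-10 3-40-2-6 12-12 12-16 10-9 20 1 2 17 7 13 11 9 19 21 21 1 8 10-26 20-34 4-17 15-7 6-6z"/><path d="M426 16l-88 0-1 10 8 16 21 25 37 9 14 10 3 12 3 5 26 8 11-32 1-14-5-12-6-6-15-6z"/><path d="M22 380l-6 1 0 73 4 8 34 34 8 0 20-8 19-4 2-2-2-5-22-43-7-23-8-13-11-7z"/><path d="M511 16l-84 1 8 24 15 6 6 6 5 12-1 14-11 33 10 3 15 0 15-12 38-24-2-22-10-22-2-17z"/>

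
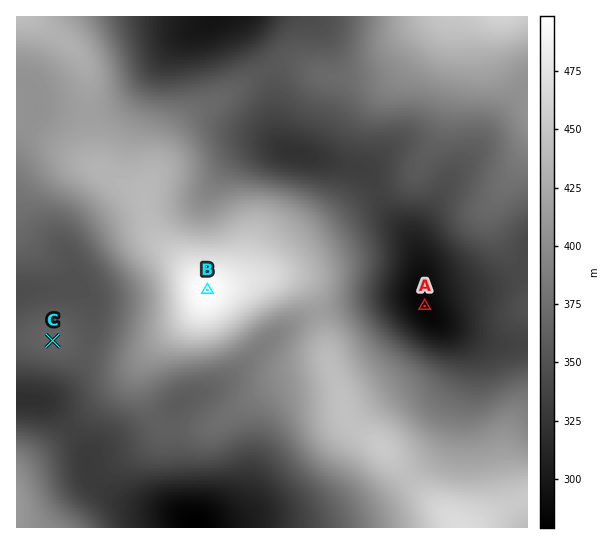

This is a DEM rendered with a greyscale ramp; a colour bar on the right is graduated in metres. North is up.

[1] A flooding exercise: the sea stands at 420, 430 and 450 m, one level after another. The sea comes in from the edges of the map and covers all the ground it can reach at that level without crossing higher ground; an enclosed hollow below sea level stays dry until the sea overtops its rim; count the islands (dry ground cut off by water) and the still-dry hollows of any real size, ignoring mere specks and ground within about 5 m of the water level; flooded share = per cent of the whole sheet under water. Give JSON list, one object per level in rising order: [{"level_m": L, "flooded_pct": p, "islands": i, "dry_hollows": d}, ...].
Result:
[{"level_m": 420, "flooded_pct": 78, "islands": 1, "dry_hollows": 0}, {"level_m": 430, "flooded_pct": 84, "islands": 1, "dry_hollows": 0}, {"level_m": 450, "flooded_pct": 95, "islands": 1, "dry_hollows": 0}]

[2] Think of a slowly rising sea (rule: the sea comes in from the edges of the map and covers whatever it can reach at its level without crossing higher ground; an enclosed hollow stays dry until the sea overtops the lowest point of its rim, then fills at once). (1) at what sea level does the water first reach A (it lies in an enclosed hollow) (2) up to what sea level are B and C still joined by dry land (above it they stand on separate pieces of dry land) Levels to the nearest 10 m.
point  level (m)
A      340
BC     360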